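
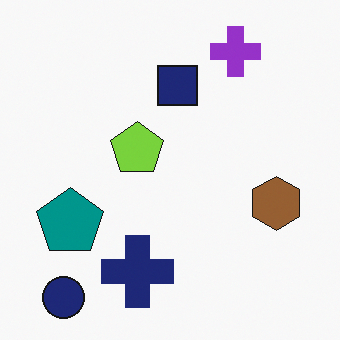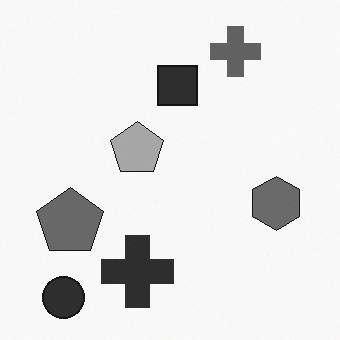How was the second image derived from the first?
Converted to grayscale.

All color is removed — every shape is now a shade of grey.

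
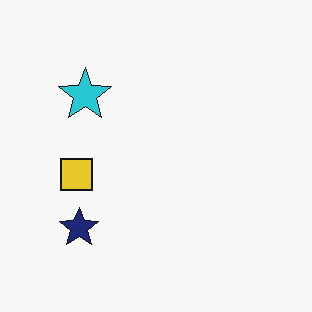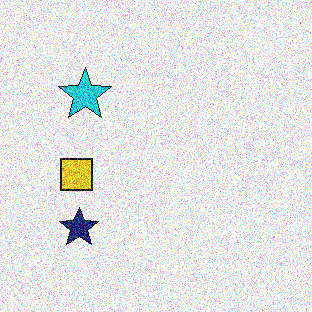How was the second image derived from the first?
The transformation is: degraded with strong gaussian noise.

Random speckle covers the whole image, including the flat background.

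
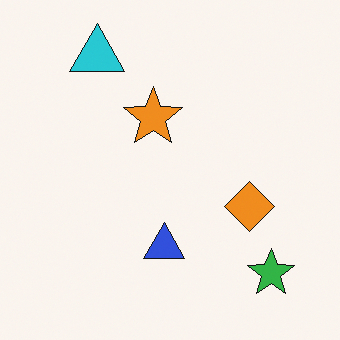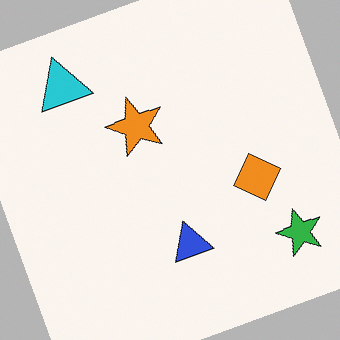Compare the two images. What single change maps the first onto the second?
It was rotated counter-clockwise by a clearly visible amount.

Every shape is tilted by the same angle and the image corners show triangular fill wedges — a whole-image rotation by a non-right angle.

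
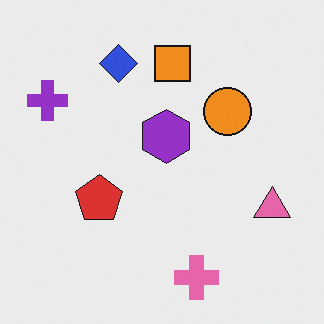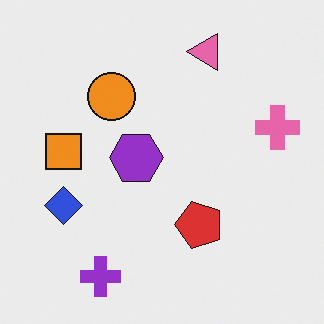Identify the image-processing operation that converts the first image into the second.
The second image is the first rotated 90° counter-clockwise.

The purple cross sits in the top-left of the first image and the bottom-left of the second — consistent with a whole-image 90° counter-clockwise rotation.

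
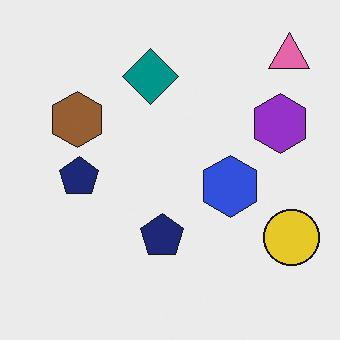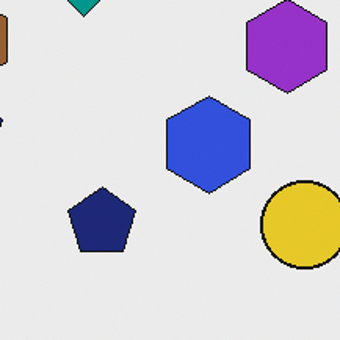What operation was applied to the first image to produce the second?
The transformation is: cropped to a modestly smaller region and rescaled.

The visible shapes are larger and the field of view is narrower; shapes near the original edges may be partly or wholly outside the frame — a crop-and-rescale.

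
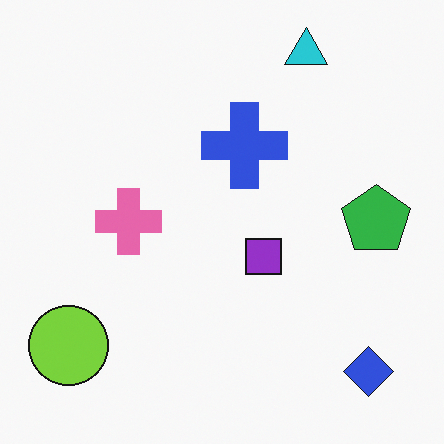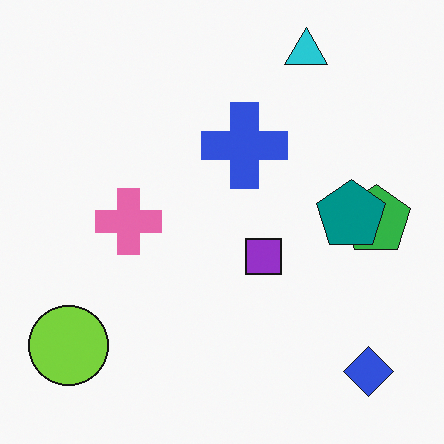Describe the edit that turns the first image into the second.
It was overlaid with an additional teal pentagon.

A teal pentagon appears in the second image that is absent from the first.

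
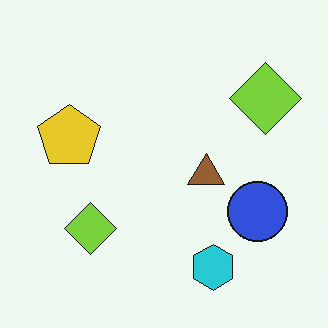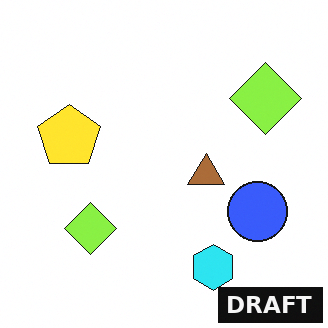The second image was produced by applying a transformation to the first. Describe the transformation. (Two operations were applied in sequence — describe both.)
It was slightly brightened, then watermarked with the text "DRAFT" in the lower-right corner.

Every pixel — background and shapes alike — is uniformly brightened. A dark label reading "DRAFT" appears in the lower-right corner.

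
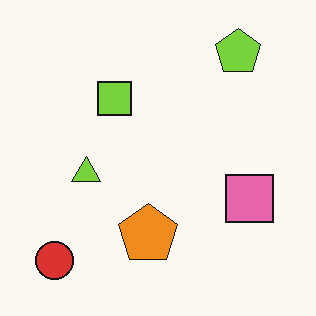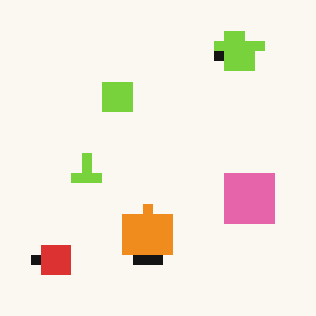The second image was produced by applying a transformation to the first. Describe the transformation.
The transformation is: heavily pixelated into large blocks.

Shapes are reduced to large square blocks; fine edges and outlines are lost — a downscale-then-upscale (mosaic) effect.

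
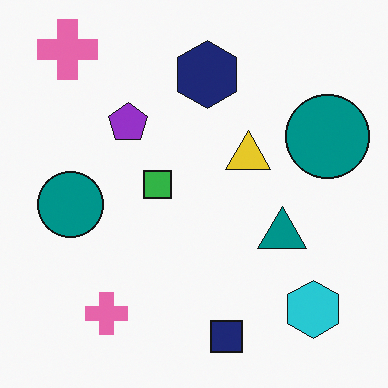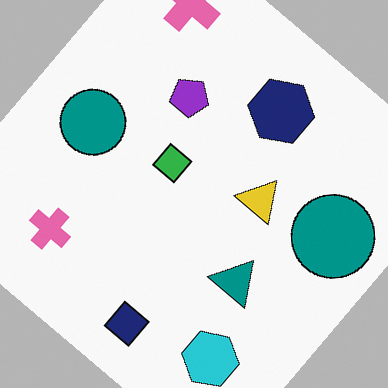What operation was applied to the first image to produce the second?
The second image is the first rotated clockwise by a large amount — several tens of degrees.

Every shape is tilted by the same angle and the image corners show triangular fill wedges — a whole-image rotation by a non-right angle.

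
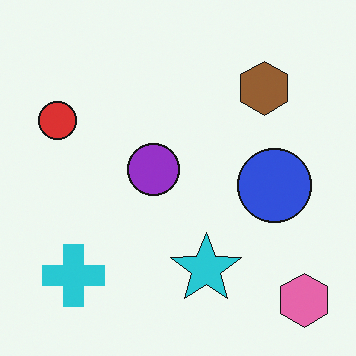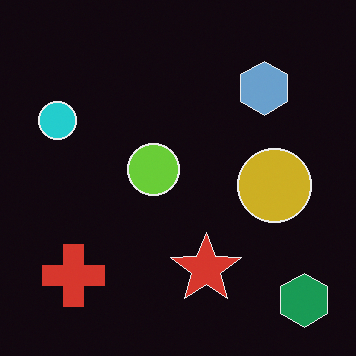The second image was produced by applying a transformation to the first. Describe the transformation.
It was color-inverted (negative).

The light background has become dark and every shape's color is its complement — a photographic negative.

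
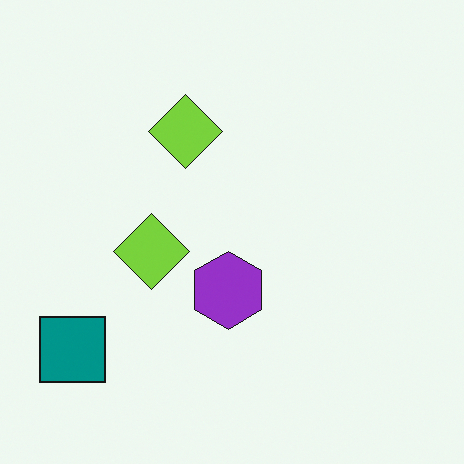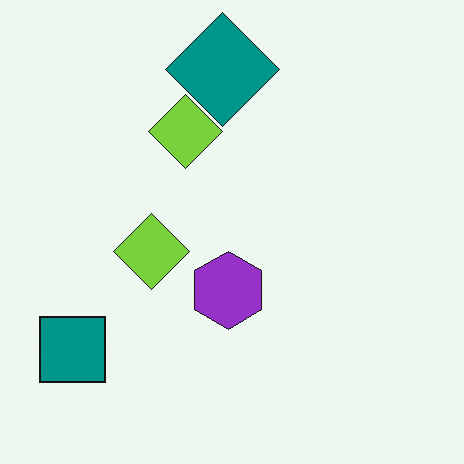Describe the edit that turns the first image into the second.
Overlaid with an additional teal diamond.

A teal diamond appears in the second image that is absent from the first.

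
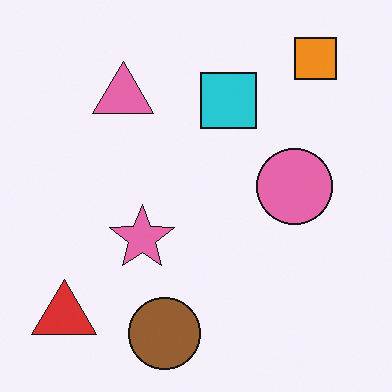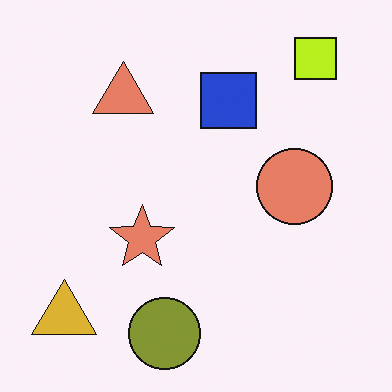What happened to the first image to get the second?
The second image is the first hue-shifted by a small amount.

Every shape's color has rotated by the same amount around the hue wheel — a uniform hue shift.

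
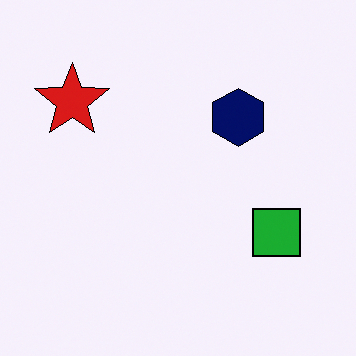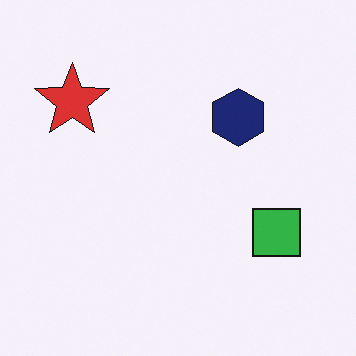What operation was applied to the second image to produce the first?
It was given slightly increased contrast.

Tones are pushed away from mid-grey across the whole image — a global contrast change.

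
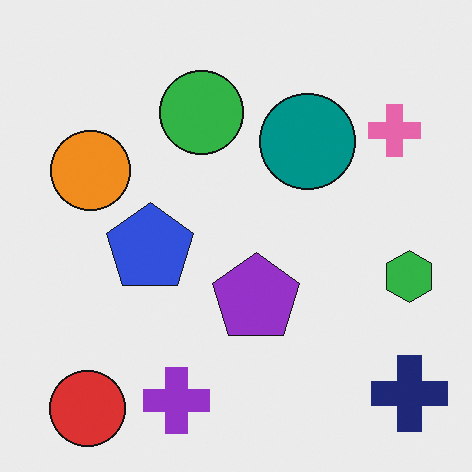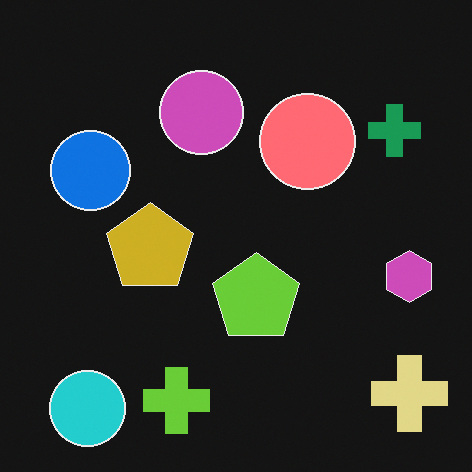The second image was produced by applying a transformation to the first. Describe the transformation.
This is the original image color-inverted (negative).

The light background has become dark and every shape's color is its complement — a photographic negative.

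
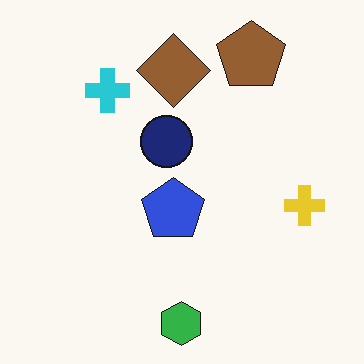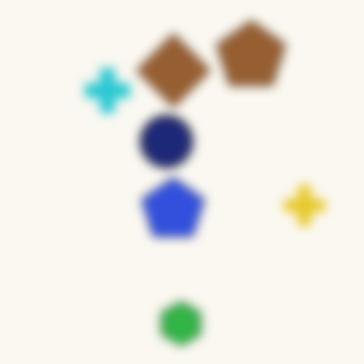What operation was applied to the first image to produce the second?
The transformation is: heavily blurred.

Shape edges and outlines are uniformly softened across the whole image.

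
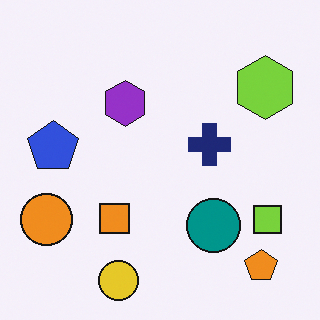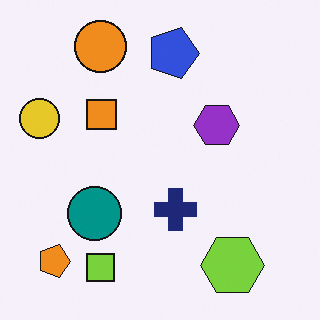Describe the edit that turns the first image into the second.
Rotated 90° clockwise.

The orange pentagon sits in the bottom-right of the first image and the bottom-left of the second — consistent with a whole-image 90° clockwise rotation.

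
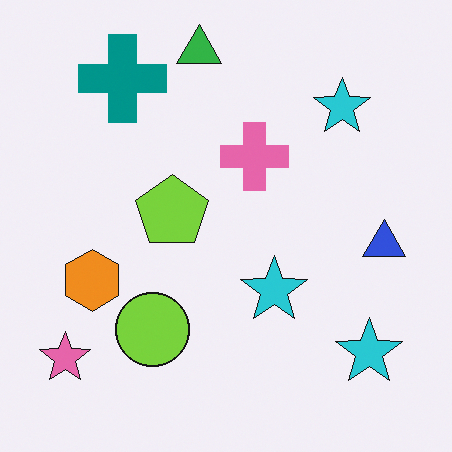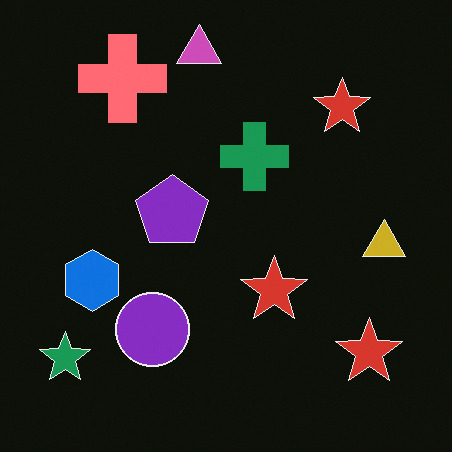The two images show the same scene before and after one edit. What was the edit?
The second image is the first color-inverted (negative).

The light background has become dark and every shape's color is its complement — a photographic negative.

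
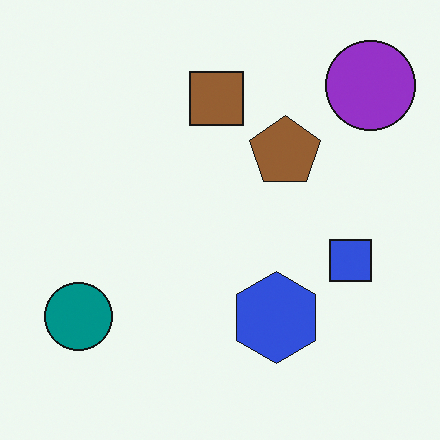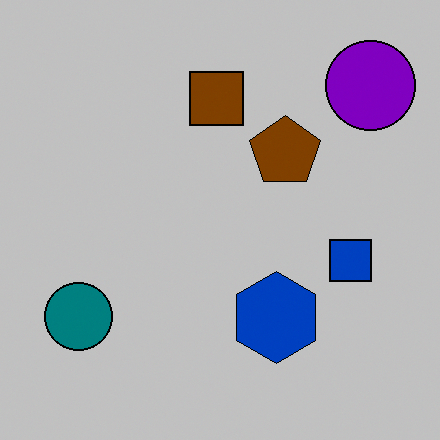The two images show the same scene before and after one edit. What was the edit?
This is the original image heavily posterized to just a handful of flat colors.

Each flat color has snapped to a coarser quantized level — most visibly, the near-white background has dropped to a flat grey.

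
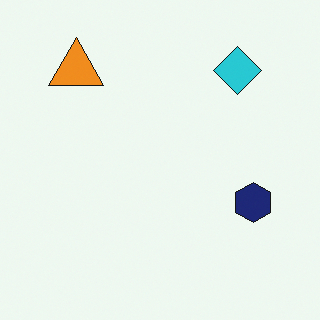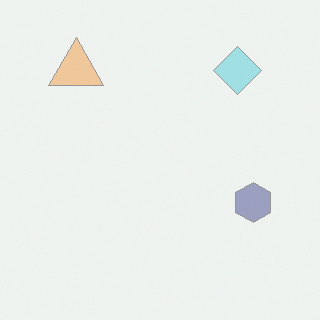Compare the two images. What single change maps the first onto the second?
The transformation is: given much lower contrast.

Tones are pushed toward mid-grey across the whole image — a global contrast change.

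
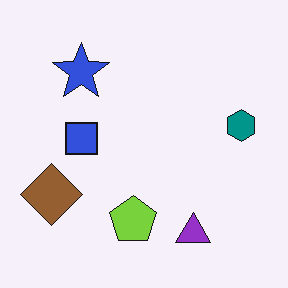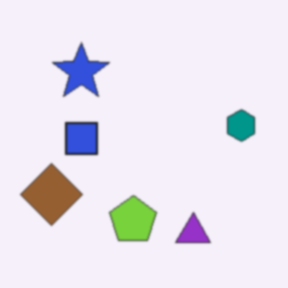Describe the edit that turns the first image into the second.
Slightly softened.

Shape edges and outlines are uniformly softened across the whole image.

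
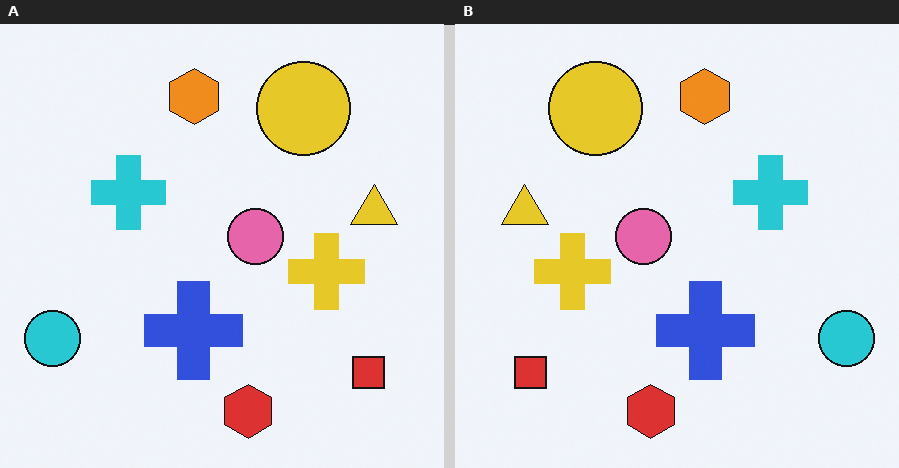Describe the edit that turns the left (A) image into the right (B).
The right (B) image is the left (A) flipped horizontally (left ↔ right).

The cyan circle is in the bottom-left of the left (A) image and the bottom-right of the right (B) — shapes on opposite sides of the vertical midline have swapped in a mirror flip.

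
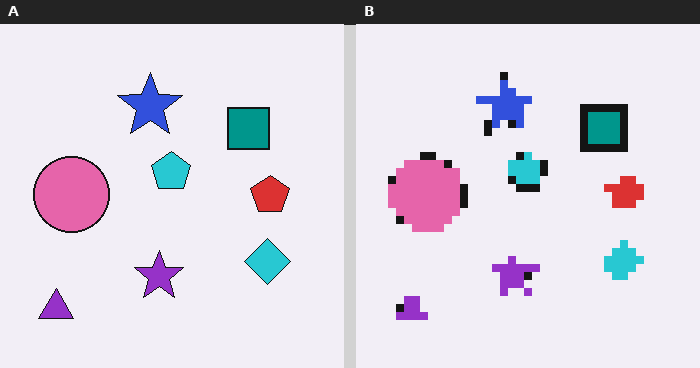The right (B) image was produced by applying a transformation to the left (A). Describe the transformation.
Moderately pixelated.

Shapes are reduced to large square blocks; fine edges and outlines are lost — a downscale-then-upscale (mosaic) effect.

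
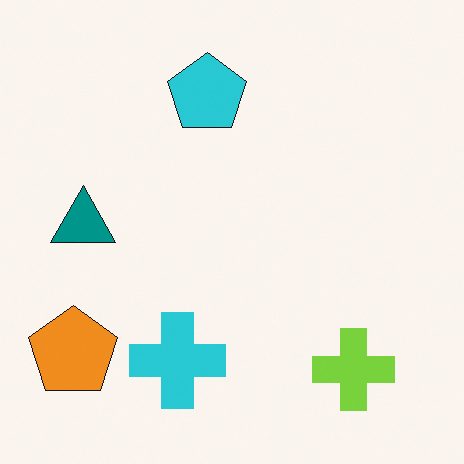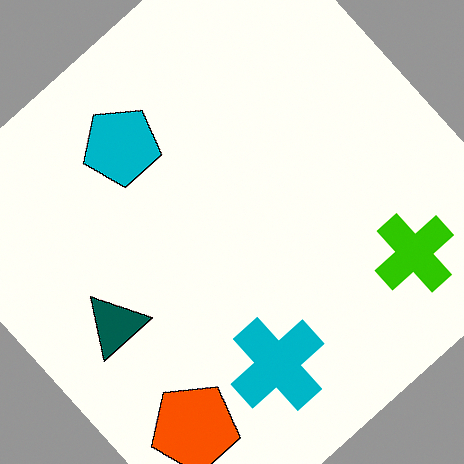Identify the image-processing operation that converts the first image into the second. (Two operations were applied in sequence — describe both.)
The image was rotated counter-clockwise by a large amount — several tens of degrees, then given much higher contrast.

Every shape is tilted by the same angle and the image corners show triangular fill wedges — a whole-image rotation by a non-right angle. Tones are pushed away from mid-grey across the whole image — a global contrast change.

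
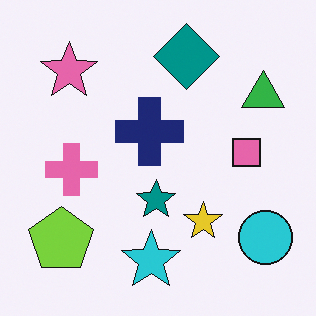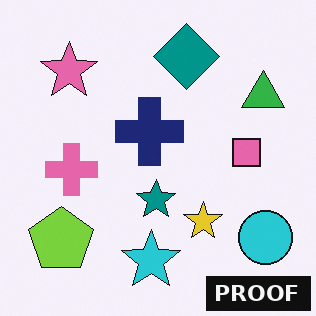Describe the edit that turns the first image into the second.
This is the original image watermarked with the text "PROOF" in the lower-right corner.

A dark label reading "PROOF" appears in the lower-right corner.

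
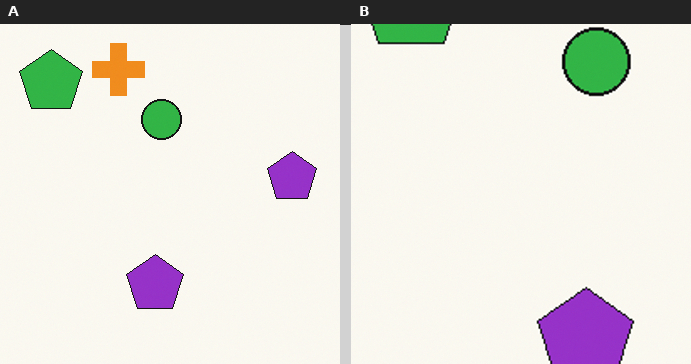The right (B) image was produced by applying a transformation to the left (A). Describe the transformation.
The transformation is: cropped tightly and scaled back up.

The visible shapes are larger and the field of view is narrower; shapes near the original edges may be partly or wholly outside the frame — a crop-and-rescale.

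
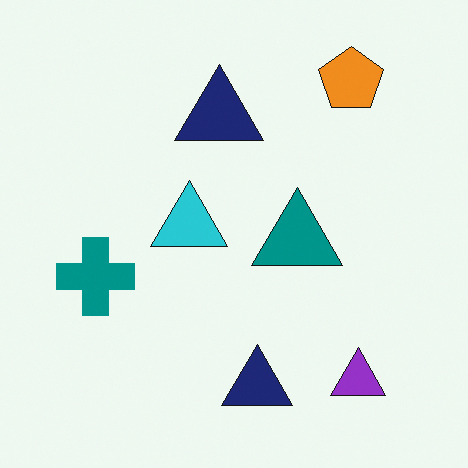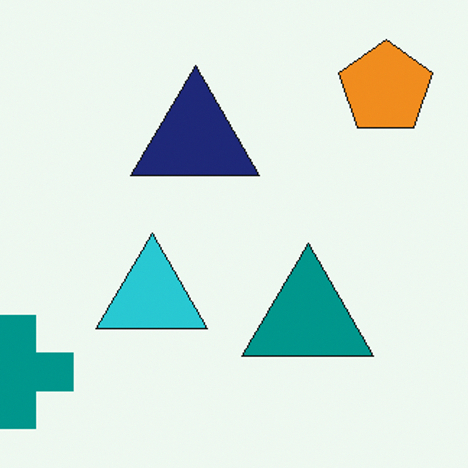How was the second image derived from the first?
The second image is the first cropped slightly and scaled back up.

The visible shapes are larger and the field of view is narrower; shapes near the original edges may be partly or wholly outside the frame — a crop-and-rescale.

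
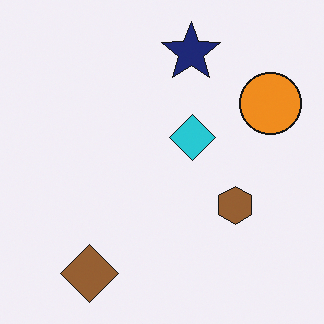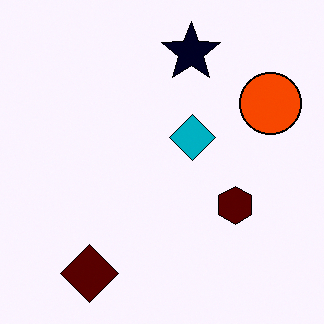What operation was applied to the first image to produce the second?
The image was given much higher contrast.

Tones are pushed away from mid-grey across the whole image — a global contrast change.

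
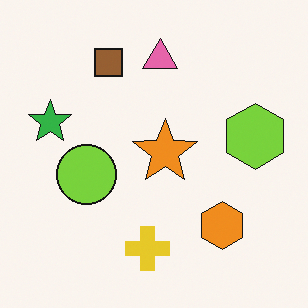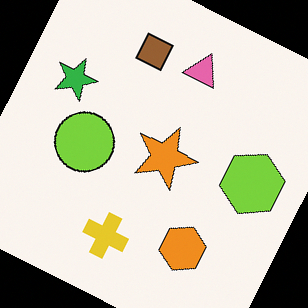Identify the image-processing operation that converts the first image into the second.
The transformation is: rotated clockwise by a clearly visible amount.

Every shape is tilted by the same angle and the image corners show triangular fill wedges — a whole-image rotation by a non-right angle.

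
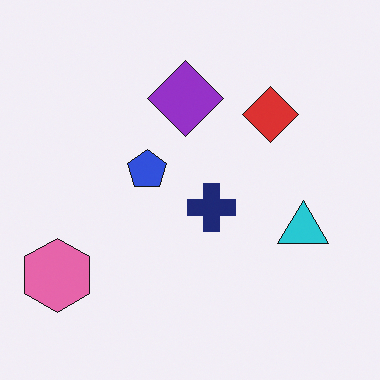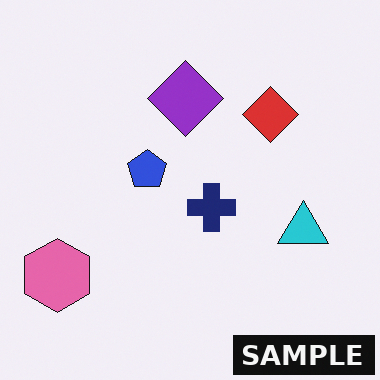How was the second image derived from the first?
It was watermarked with the text "SAMPLE" in the lower-right corner.

A dark label reading "SAMPLE" appears in the lower-right corner.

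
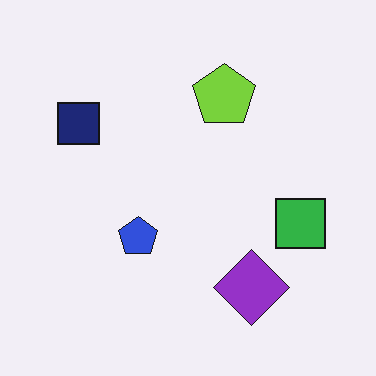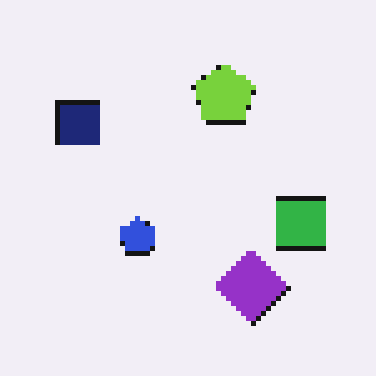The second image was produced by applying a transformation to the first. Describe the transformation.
The transformation is: lightly pixelated (a mild mosaic effect).

Shapes are reduced to large square blocks; fine edges and outlines are lost — a downscale-then-upscale (mosaic) effect.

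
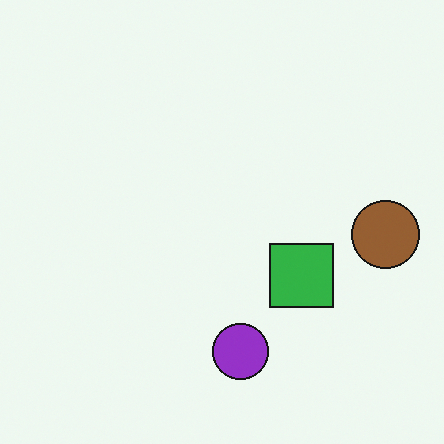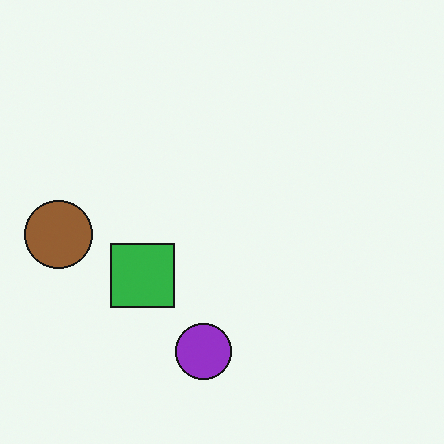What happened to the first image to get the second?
It was flipped horizontally (left ↔ right).

The brown circle is in the right of the first image and the left of the second — shapes on opposite sides of the vertical midline have swapped in a mirror flip.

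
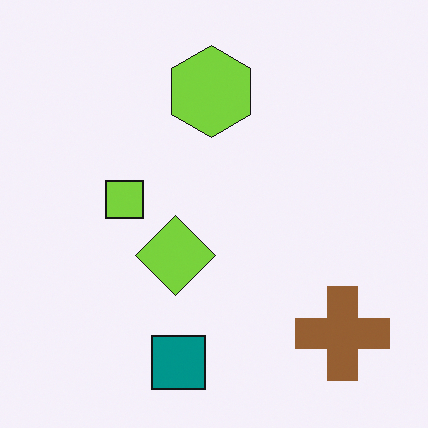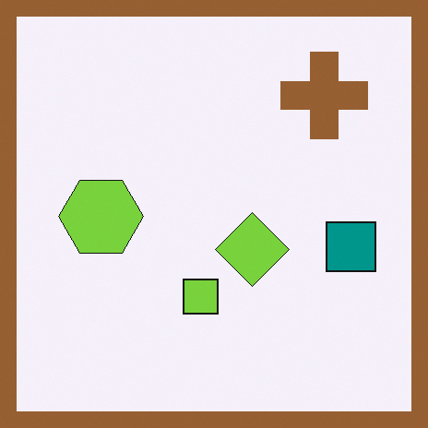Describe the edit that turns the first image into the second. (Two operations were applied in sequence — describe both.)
Rotated 90° counter-clockwise, then framed with a brown border.

The brown cross sits in the bottom-right of the first image and the top-right of the second — consistent with a whole-image 90° counter-clockwise rotation. A solid brown frame runs around the edge of the second image, with the content slightly shrunk inside it.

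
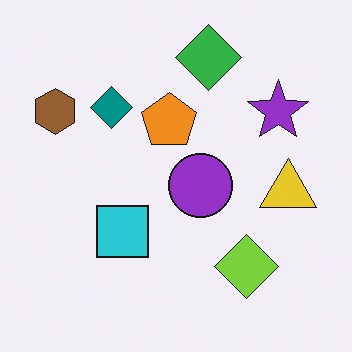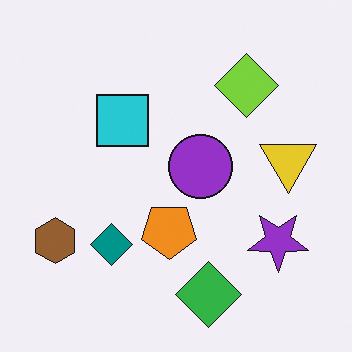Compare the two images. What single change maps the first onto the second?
It was flipped vertically (top ↔ bottom).

The green diamond is in the top of the first image and the bottom of the second — shapes on opposite sides of the horizontal midline have swapped in a mirror flip.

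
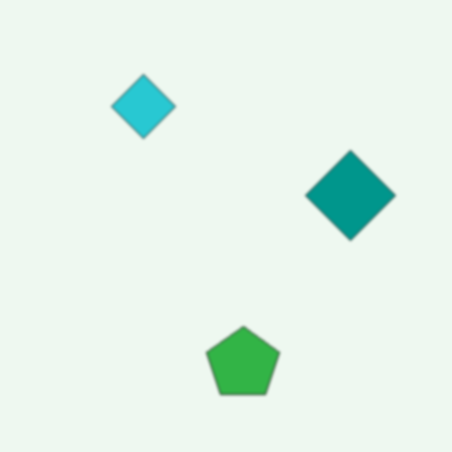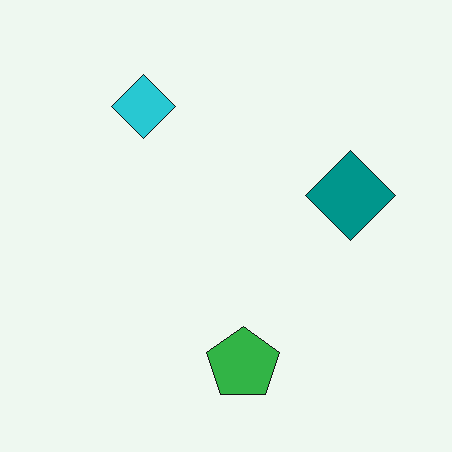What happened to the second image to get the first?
The image was given a subtle gaussian blur.

Shape edges and outlines are uniformly softened across the whole image.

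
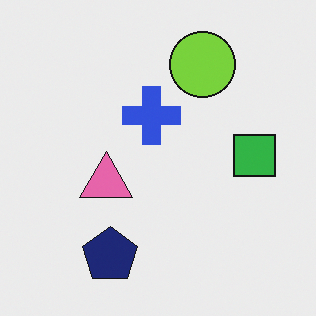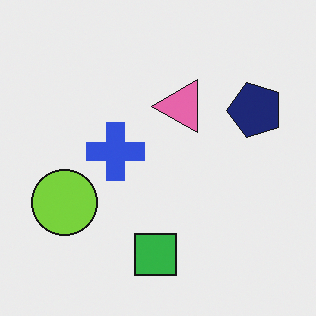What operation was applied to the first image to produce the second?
The transformation is: transposed (reflected across the top-left ↔ bottom-right diagonal).

Shapes have swapped their row and column positions — what was in the top-right is now in the bottom-left — a diagonal reflection.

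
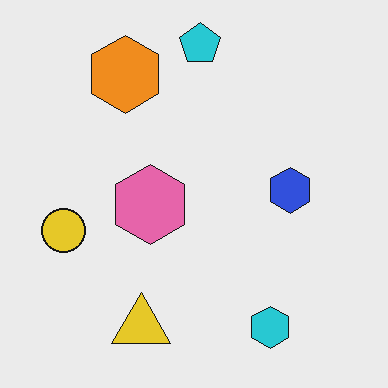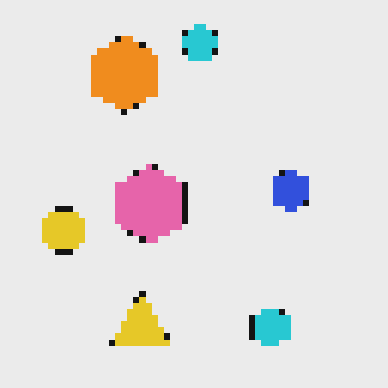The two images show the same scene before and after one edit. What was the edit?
The second image is the first moderately pixelated.

Shapes are reduced to large square blocks; fine edges and outlines are lost — a downscale-then-upscale (mosaic) effect.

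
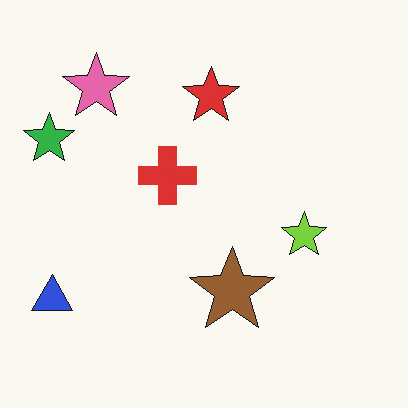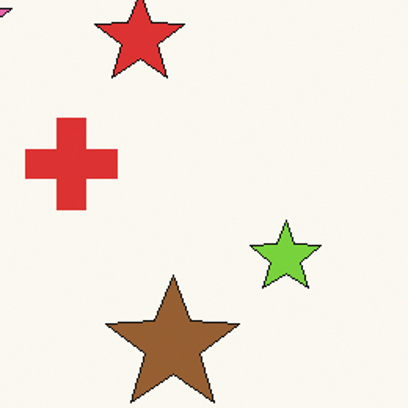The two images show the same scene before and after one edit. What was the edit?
The transformation is: cropped slightly and scaled back up.

The visible shapes are larger and the field of view is narrower; shapes near the original edges may be partly or wholly outside the frame — a crop-and-rescale.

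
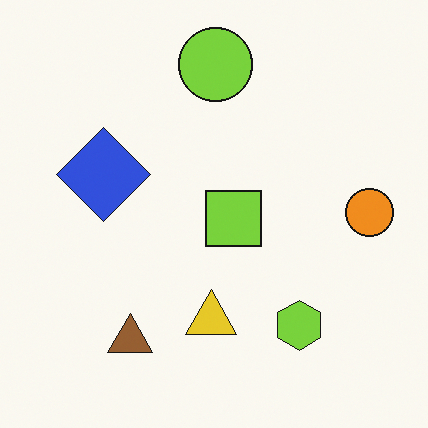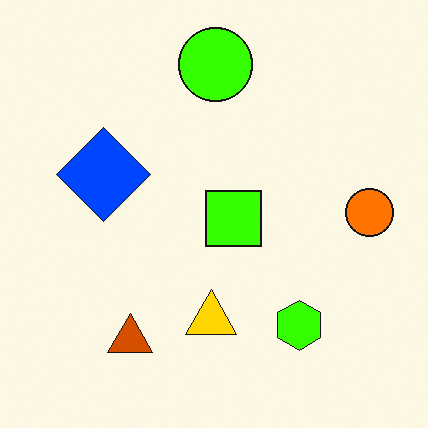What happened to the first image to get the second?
This is the original image heavily oversaturated.

All colors are more vivid — a global saturation change.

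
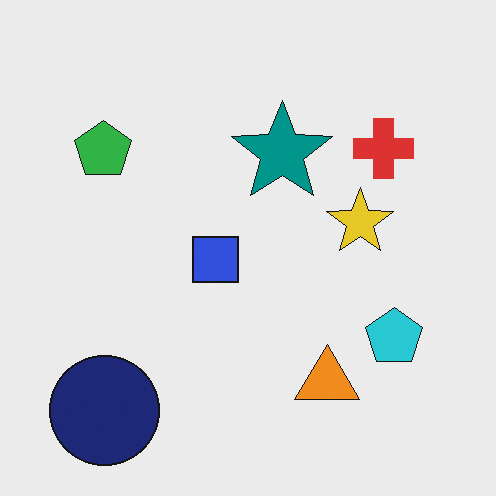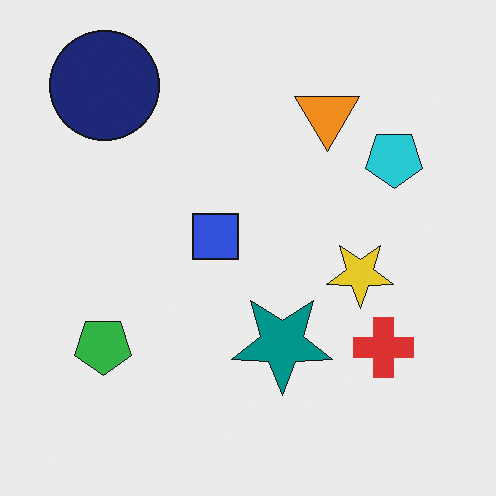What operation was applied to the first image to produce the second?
The transformation is: flipped vertically (top ↔ bottom).

The navy circle is in the bottom-left of the first image and the top-left of the second — shapes on opposite sides of the horizontal midline have swapped in a mirror flip.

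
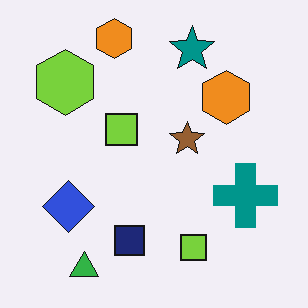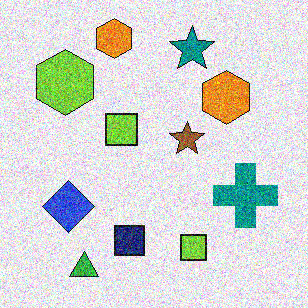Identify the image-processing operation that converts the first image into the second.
It was degraded with a thick layer of grain.

Random speckle covers the whole image, including the flat background.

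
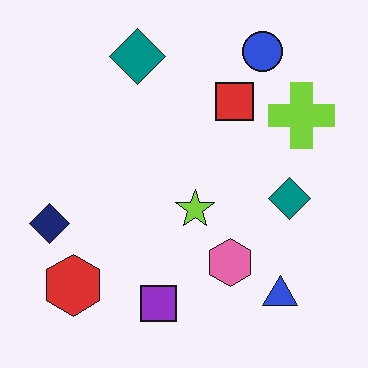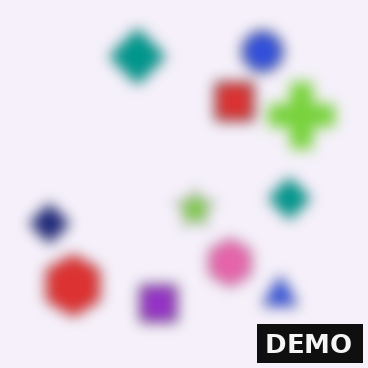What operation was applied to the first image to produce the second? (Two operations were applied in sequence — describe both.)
This is the original image heavily blurred, then watermarked with the text "DEMO" in the lower-right corner.

Shape edges and outlines are uniformly softened across the whole image. A dark label reading "DEMO" appears in the lower-right corner.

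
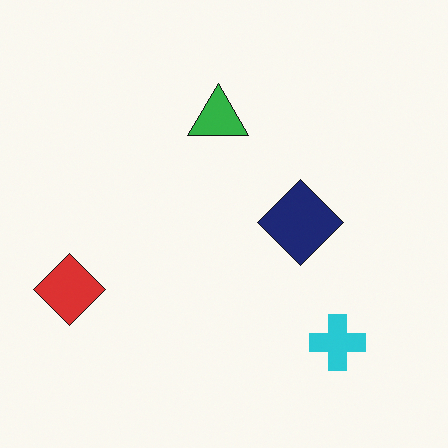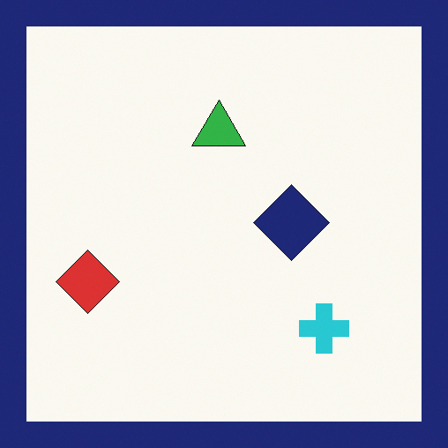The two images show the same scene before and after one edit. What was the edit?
The image was framed with a navy border.

A solid navy frame runs around the edge of the second image, with the content slightly shrunk inside it.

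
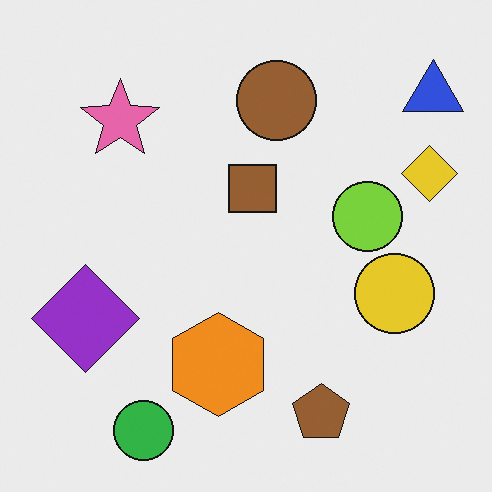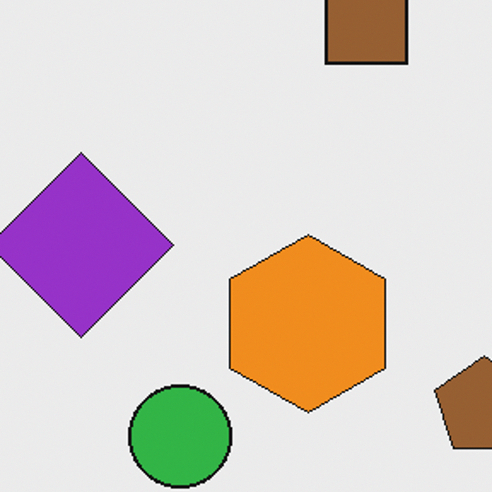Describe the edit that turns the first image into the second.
The image was cropped tightly and scaled back up.

The visible shapes are larger and the field of view is narrower; shapes near the original edges may be partly or wholly outside the frame — a crop-and-rescale.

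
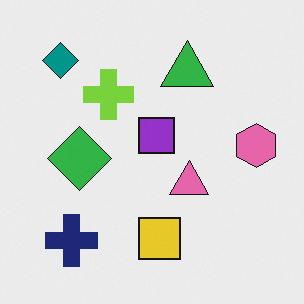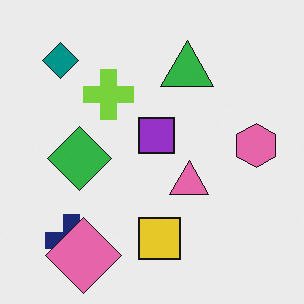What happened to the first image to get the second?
This is the original image overlaid with an additional pink diamond.

A pink diamond appears in the second image that is absent from the first.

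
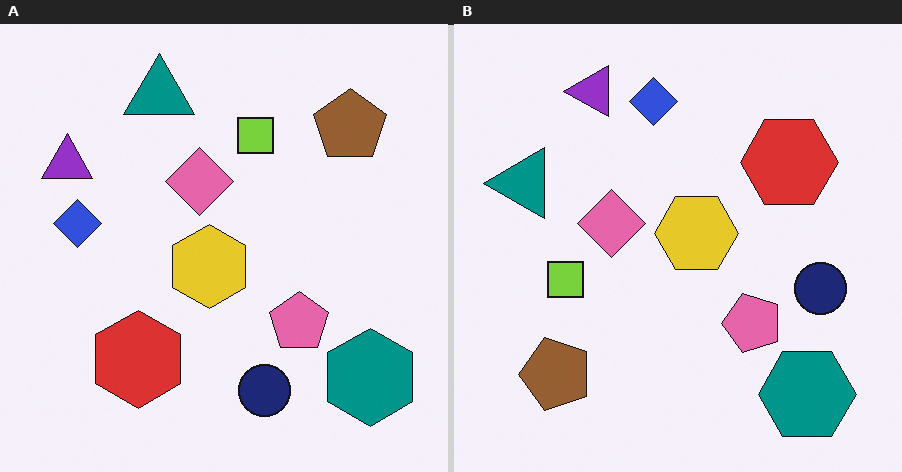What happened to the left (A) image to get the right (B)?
It was transposed (reflected across the top-left ↔ bottom-right diagonal).

Shapes have swapped their row and column positions — what was in the top-right is now in the bottom-left — a diagonal reflection.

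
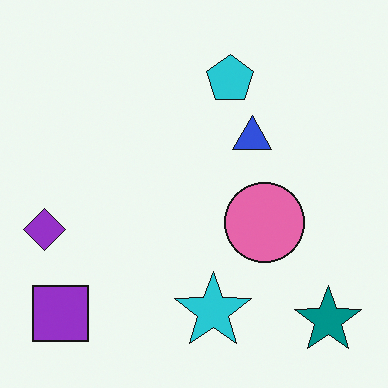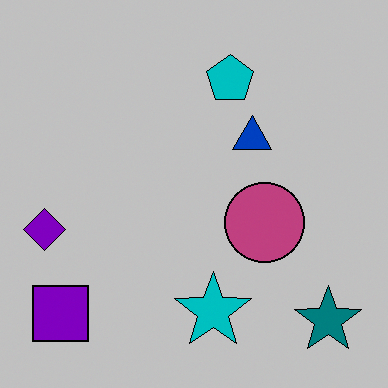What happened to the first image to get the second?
It was aggressively posterized.

Each flat color has snapped to a coarser quantized level — most visibly, the near-white background has dropped to a flat grey.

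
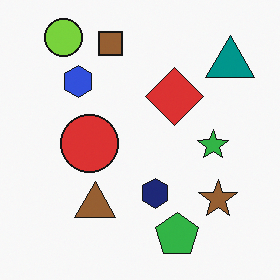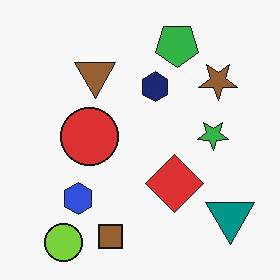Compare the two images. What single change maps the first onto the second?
The transformation is: flipped vertically (top ↔ bottom).

The lime circle is in the top-left of the first image and the bottom-left of the second — shapes on opposite sides of the horizontal midline have swapped in a mirror flip.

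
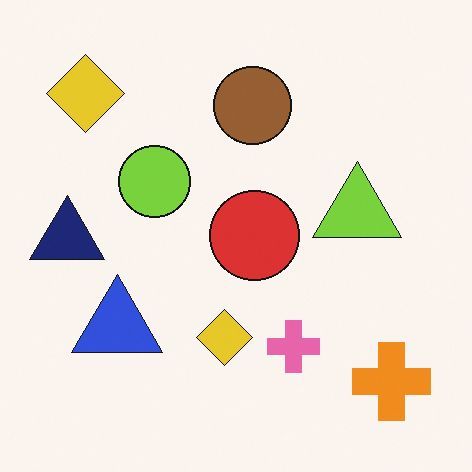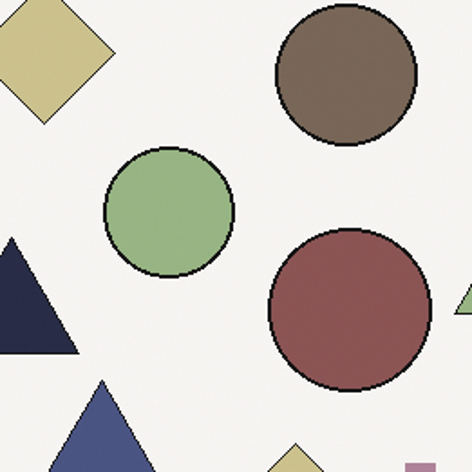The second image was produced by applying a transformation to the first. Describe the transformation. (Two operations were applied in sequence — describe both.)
This is the original image heavily desaturated, then cropped to a noticeably smaller region and rescaled.

All colors are more muted and greyish — a global saturation change. The visible shapes are larger and the field of view is narrower; shapes near the original edges may be partly or wholly outside the frame — a crop-and-rescale.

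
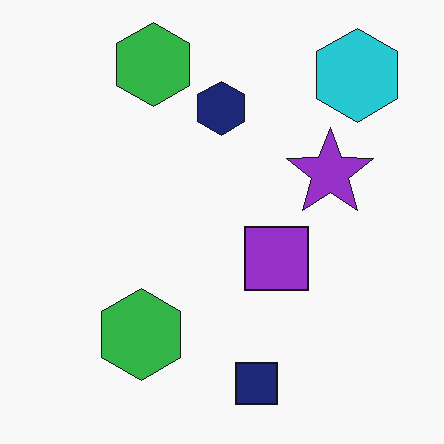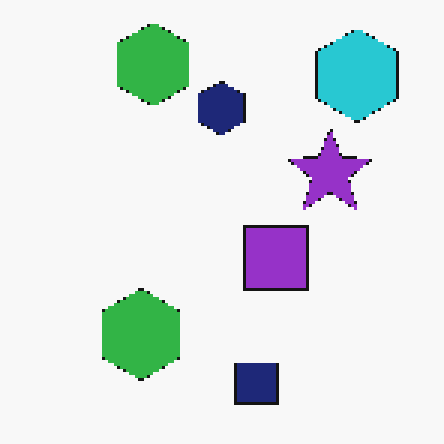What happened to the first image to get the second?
This is the original image lightly pixelated (a mild mosaic effect).

Shapes are reduced to large square blocks; fine edges and outlines are lost — a downscale-then-upscale (mosaic) effect.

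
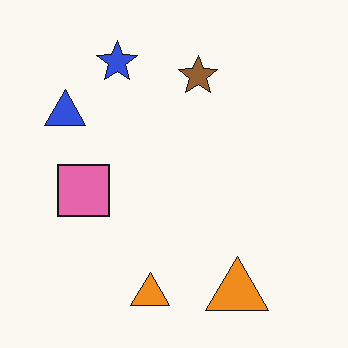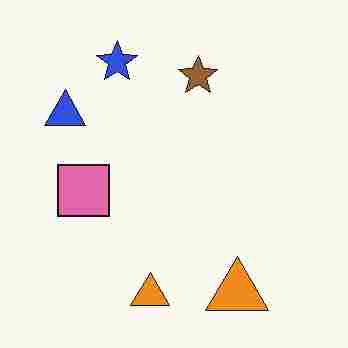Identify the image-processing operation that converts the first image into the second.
The second image is the first heavily JPEG-compressed with obvious blocking artifacts.

Blocky 8×8 compression artifacts appear around shape edges and the flat background shows ringing — characteristic JPEG degradation.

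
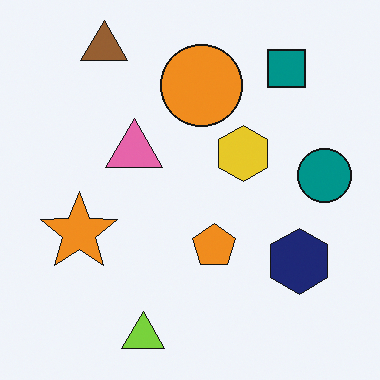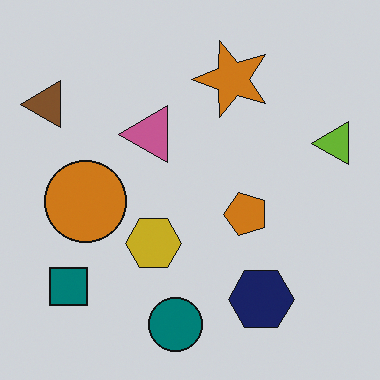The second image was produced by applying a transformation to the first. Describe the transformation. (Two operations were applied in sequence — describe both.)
The image was darkened a little, then transposed (reflected across the top-left ↔ bottom-right diagonal).

Every pixel — background and shapes alike — is uniformly darkened. Shapes have swapped their row and column positions — what was in the top-right is now in the bottom-left — a diagonal reflection.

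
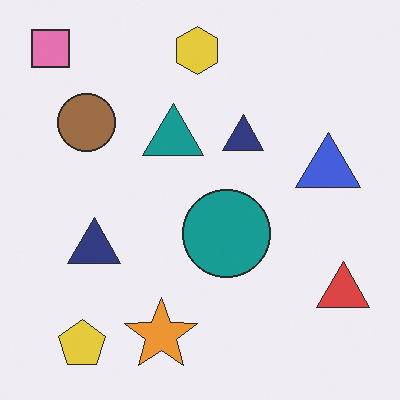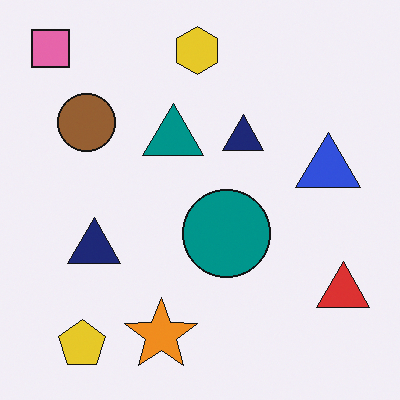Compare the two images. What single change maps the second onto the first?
The image was given slightly reduced contrast.

Tones are pushed toward mid-grey across the whole image — a global contrast change.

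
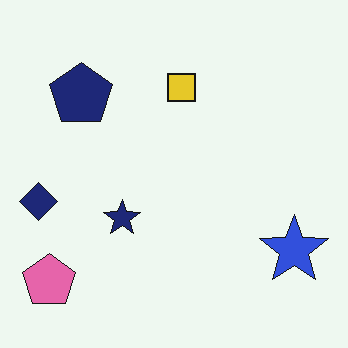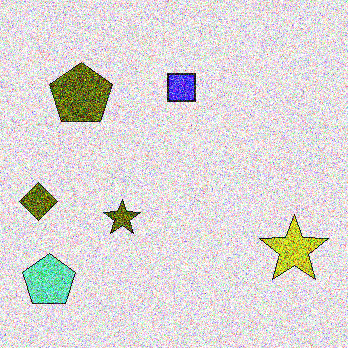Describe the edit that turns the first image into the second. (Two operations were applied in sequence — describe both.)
It was degraded with strong gaussian noise, then hue-shifted through roughly half the color wheel.

Random speckle covers the whole image, including the flat background. Every shape's color has rotated by the same amount around the hue wheel — a uniform hue shift.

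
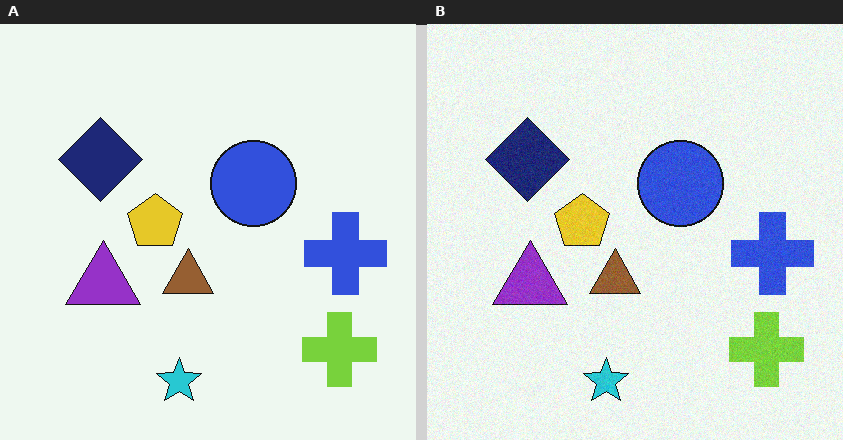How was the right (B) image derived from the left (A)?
Degraded with light additive noise.

Random speckle covers the whole image, including the flat background.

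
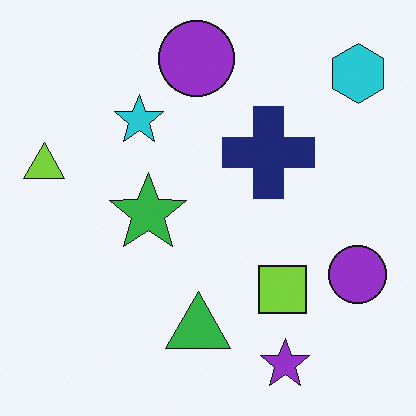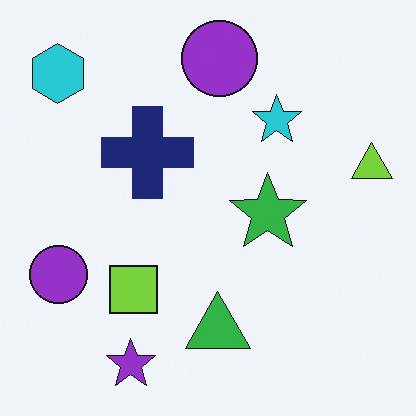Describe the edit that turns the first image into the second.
Flipped horizontally (left ↔ right).

The lime triangle is in the left of the first image and the right of the second — shapes on opposite sides of the vertical midline have swapped in a mirror flip.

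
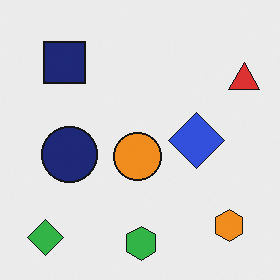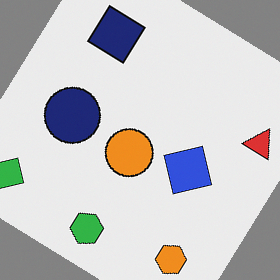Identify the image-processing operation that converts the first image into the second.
The image was rotated clockwise by a large amount — several tens of degrees.

Every shape is tilted by the same angle and the image corners show triangular fill wedges — a whole-image rotation by a non-right angle.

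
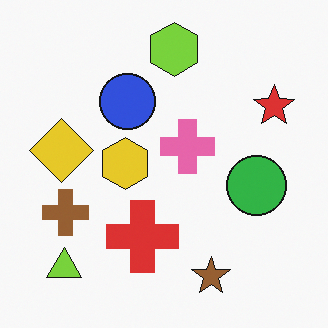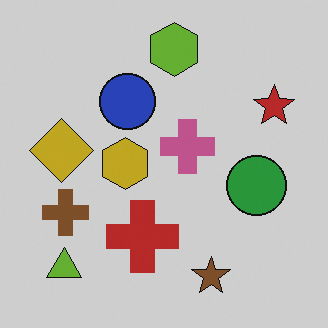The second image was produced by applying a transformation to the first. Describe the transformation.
It was darkened a little.

Every pixel — background and shapes alike — is uniformly darkened.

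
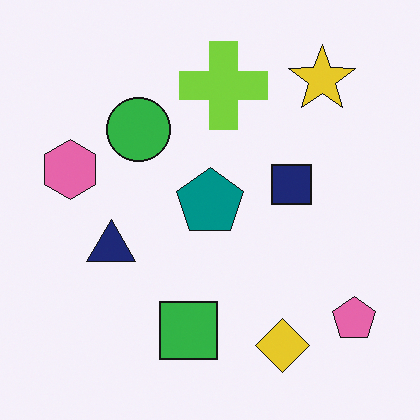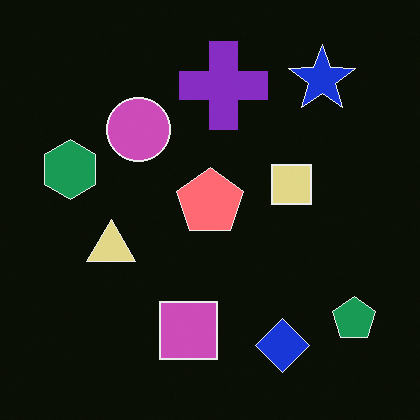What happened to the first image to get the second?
It was color-inverted (negative).

The light background has become dark and every shape's color is its complement — a photographic negative.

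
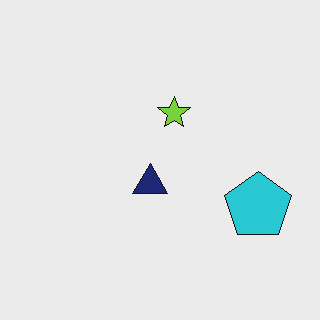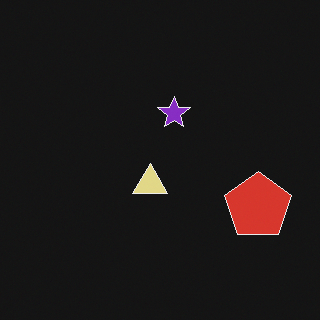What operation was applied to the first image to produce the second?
It was color-inverted (negative).

The light background has become dark and every shape's color is its complement — a photographic negative.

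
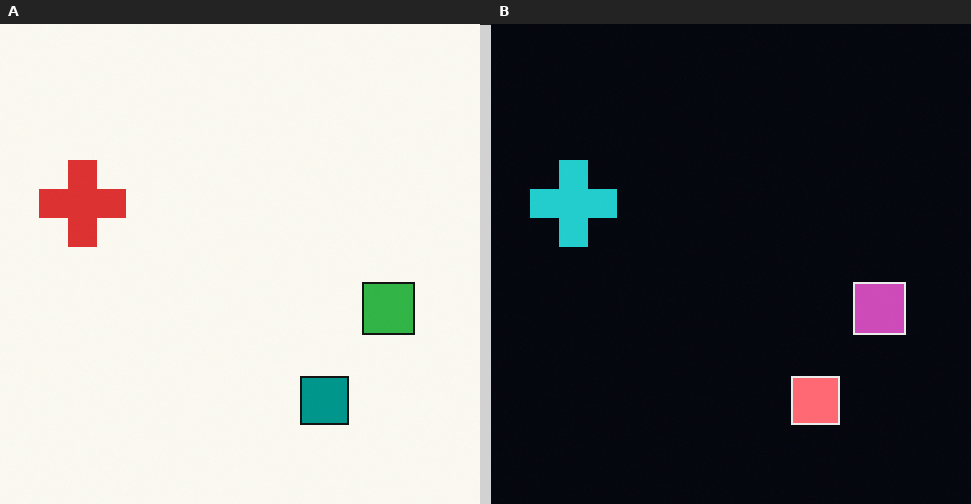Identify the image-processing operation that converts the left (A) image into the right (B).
Color-inverted (negative).

The light background has become dark and every shape's color is its complement — a photographic negative.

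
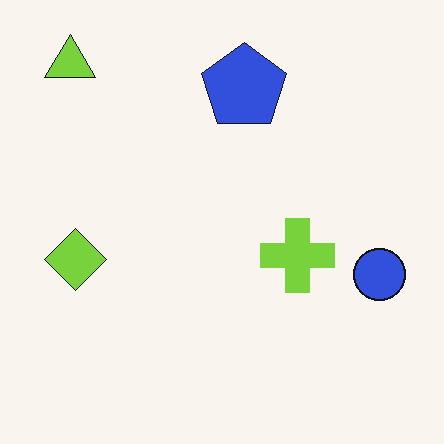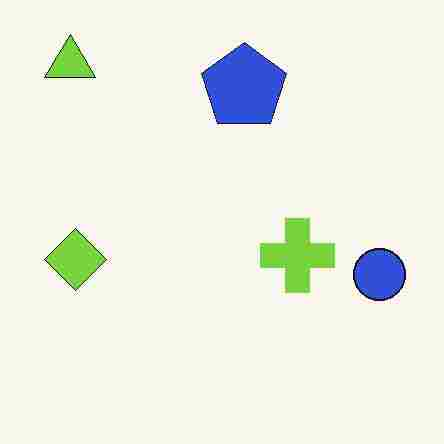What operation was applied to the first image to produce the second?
This is the original image degraded with heavy JPEG compression.

Blocky 8×8 compression artifacts appear around shape edges and the flat background shows ringing — characteristic JPEG degradation.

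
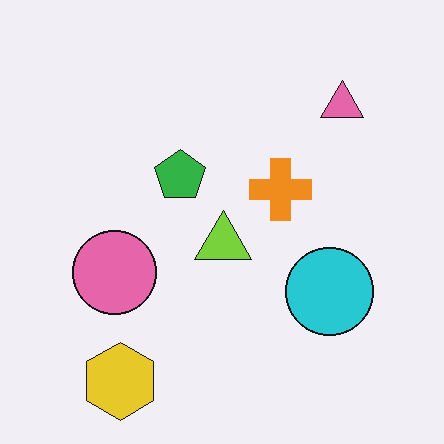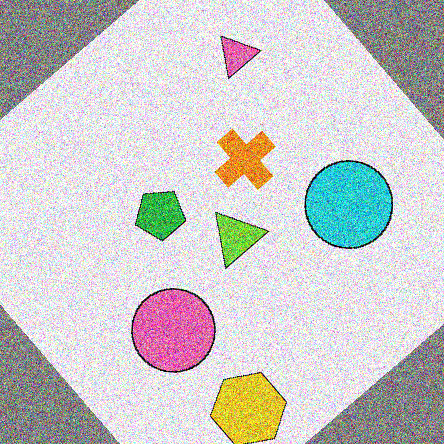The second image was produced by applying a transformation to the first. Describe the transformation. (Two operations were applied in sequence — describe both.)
The second image is the first rotated counter-clockwise by a large amount — several tens of degrees, then degraded with strong gaussian noise.

Every shape is tilted by the same angle and the image corners show triangular fill wedges — a whole-image rotation by a non-right angle. Random speckle covers the whole image, including the flat background.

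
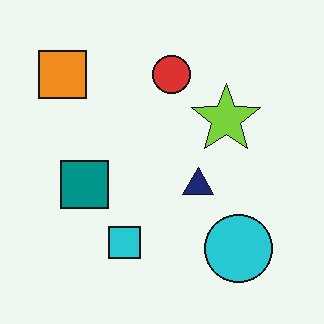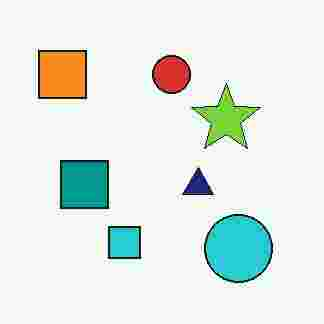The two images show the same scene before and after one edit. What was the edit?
The second image is the first degraded with heavy JPEG compression.

Blocky 8×8 compression artifacts appear around shape edges and the flat background shows ringing — characteristic JPEG degradation.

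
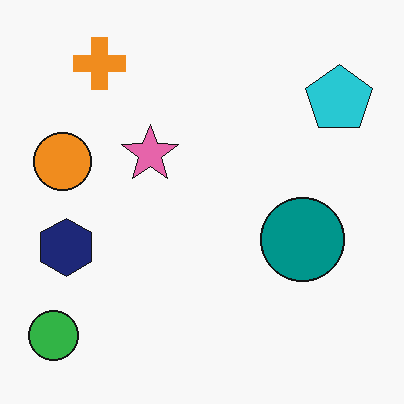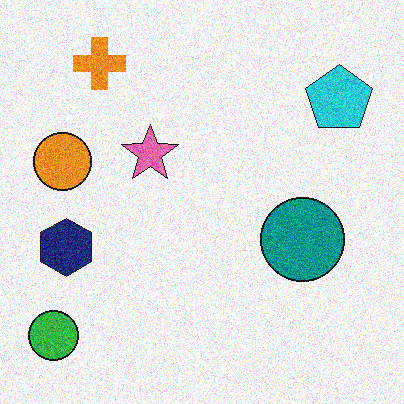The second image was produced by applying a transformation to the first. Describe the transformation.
It was degraded with moderate additive noise.

Random speckle covers the whole image, including the flat background.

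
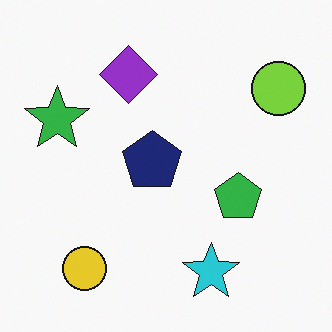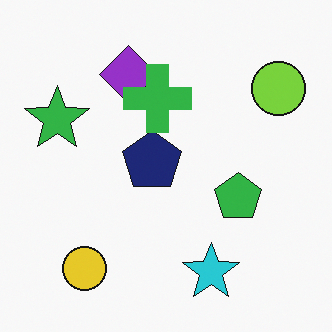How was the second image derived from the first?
The transformation is: overlaid with an additional green cross.

A green cross appears in the second image that is absent from the first.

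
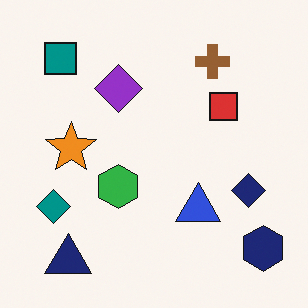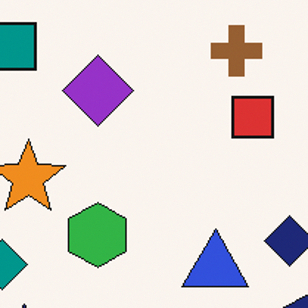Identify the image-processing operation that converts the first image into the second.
Cropped slightly and scaled back up.

The visible shapes are larger and the field of view is narrower; shapes near the original edges may be partly or wholly outside the frame — a crop-and-rescale.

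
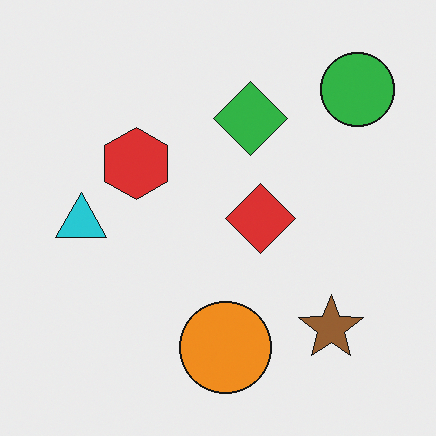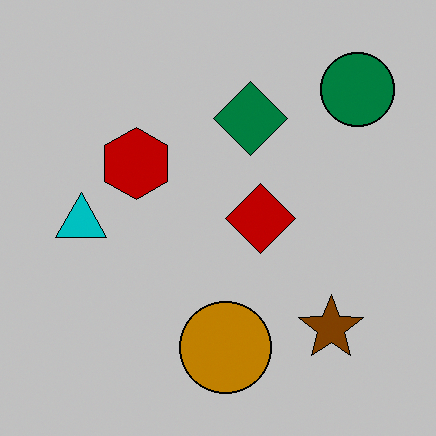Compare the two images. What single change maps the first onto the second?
The image was heavily posterized to just a handful of flat colors.

Each flat color has snapped to a coarser quantized level — most visibly, the near-white background has dropped to a flat grey.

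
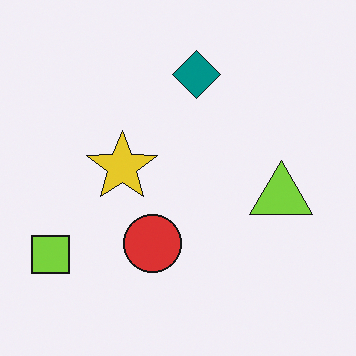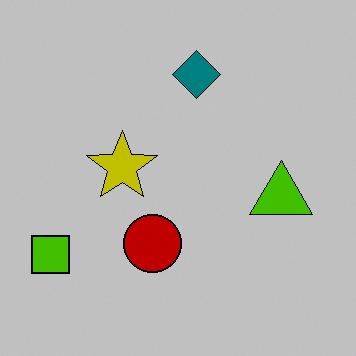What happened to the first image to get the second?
It was aggressively posterized.

Each flat color has snapped to a coarser quantized level — most visibly, the near-white background has dropped to a flat grey.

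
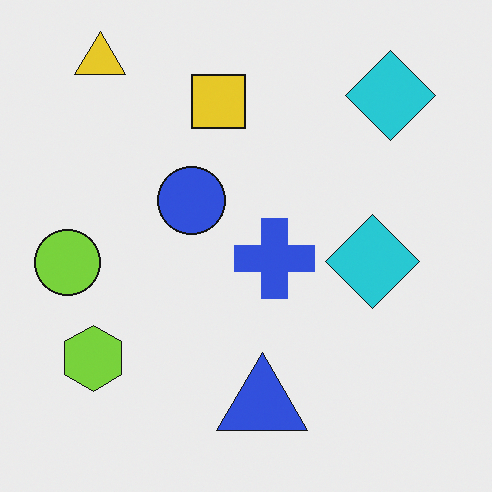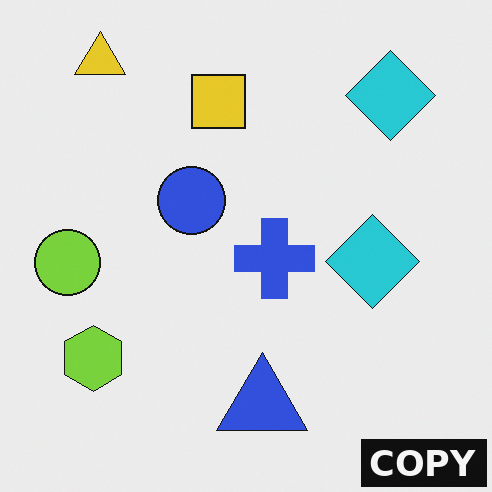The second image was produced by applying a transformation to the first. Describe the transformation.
The image was watermarked with the text "COPY" in the lower-right corner.

A dark label reading "COPY" appears in the lower-right corner.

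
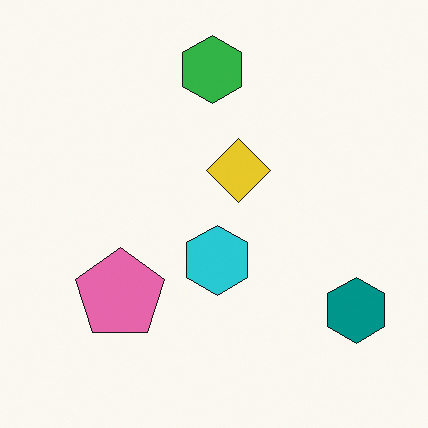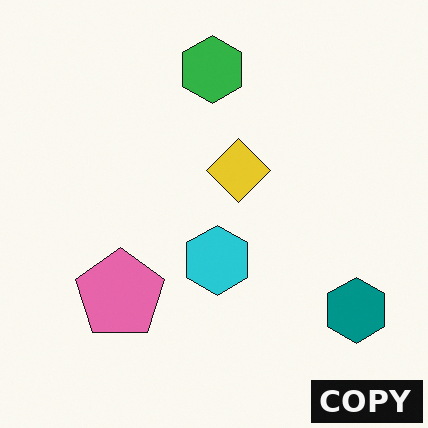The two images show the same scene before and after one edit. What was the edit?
It was watermarked with the text "COPY" in the lower-right corner.

A dark label reading "COPY" appears in the lower-right corner.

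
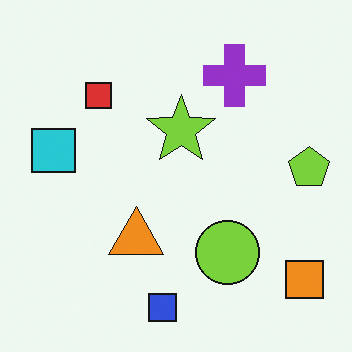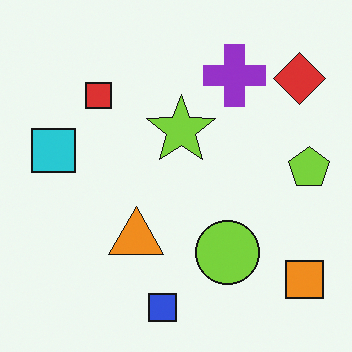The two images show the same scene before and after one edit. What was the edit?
The second image is the first overlaid with an additional red diamond.

A red diamond appears in the second image that is absent from the first.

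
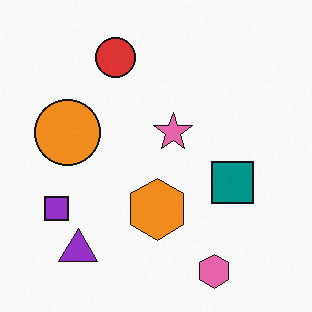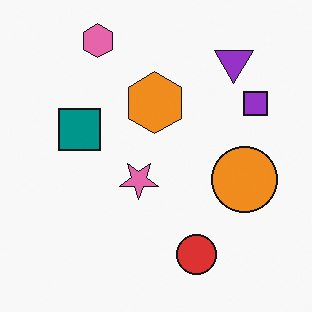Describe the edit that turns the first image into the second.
The second image is the first rotated 180°.

The pink hexagon sits in the bottom-right of the first image and the top-left of the second — consistent with a whole-image 180° rotation.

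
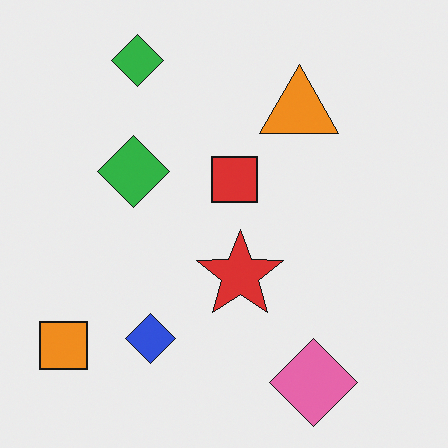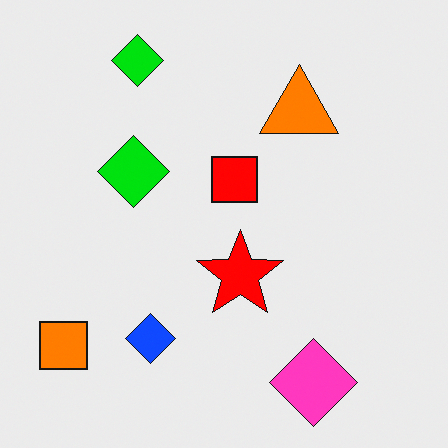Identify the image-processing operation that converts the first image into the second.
This is the original image heavily oversaturated.

All colors are more vivid — a global saturation change.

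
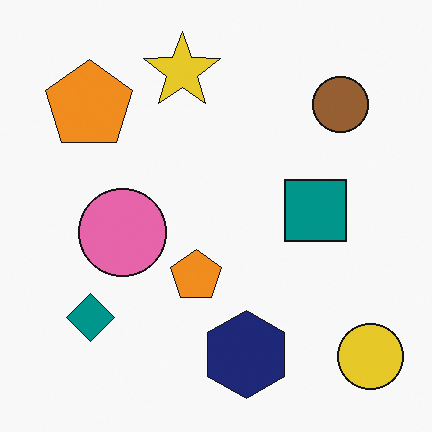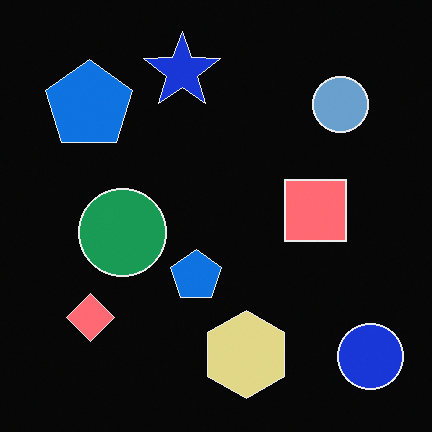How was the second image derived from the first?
The transformation is: color-inverted (negative).

The light background has become dark and every shape's color is its complement — a photographic negative.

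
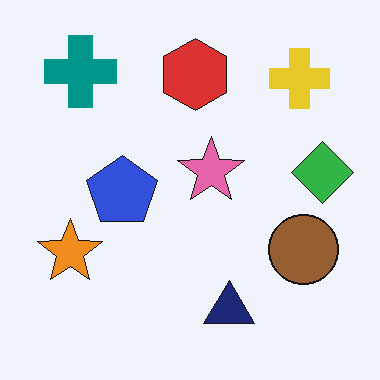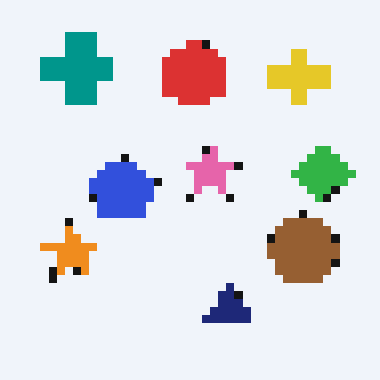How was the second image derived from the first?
This is the original image moderately pixelated.

Shapes are reduced to large square blocks; fine edges and outlines are lost — a downscale-then-upscale (mosaic) effect.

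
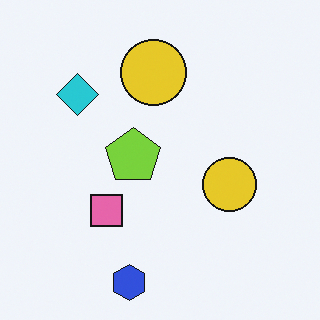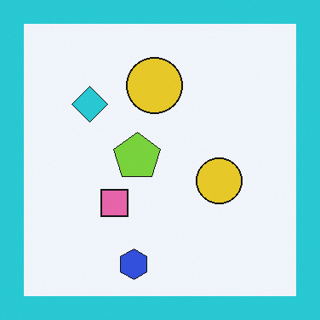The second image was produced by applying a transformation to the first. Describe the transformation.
The second image is the first framed with a cyan border.

A solid cyan frame runs around the edge of the second image, with the content slightly shrunk inside it.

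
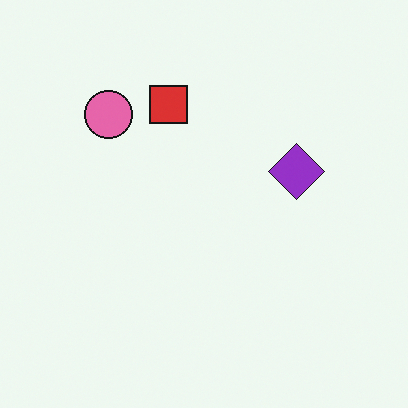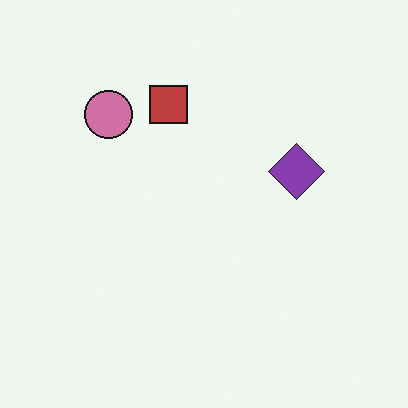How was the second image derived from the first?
The image was slightly desaturated.

All colors are more muted and greyish — a global saturation change.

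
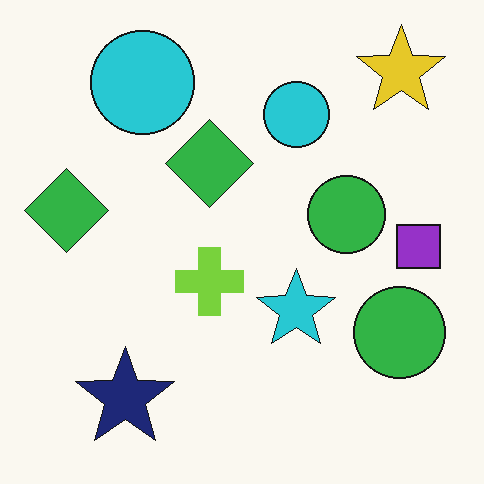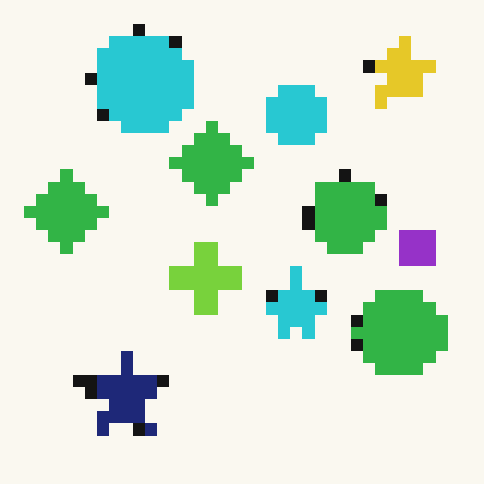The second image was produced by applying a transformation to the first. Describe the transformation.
The second image is the first coarsely pixelated.

Shapes are reduced to large square blocks; fine edges and outlines are lost — a downscale-then-upscale (mosaic) effect.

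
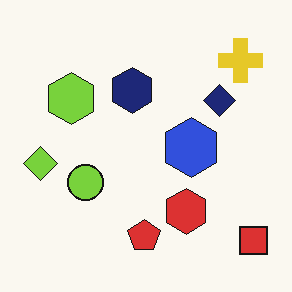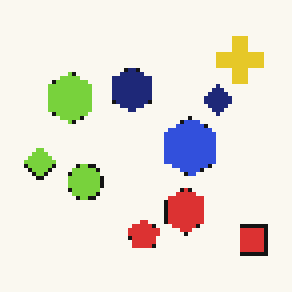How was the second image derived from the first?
It was mildly pixelated.

Shapes are reduced to large square blocks; fine edges and outlines are lost — a downscale-then-upscale (mosaic) effect.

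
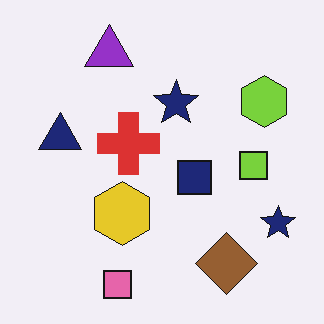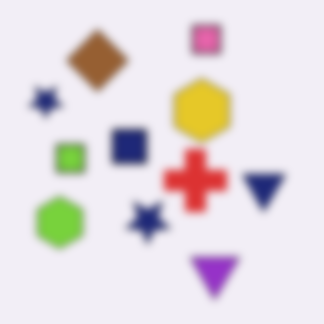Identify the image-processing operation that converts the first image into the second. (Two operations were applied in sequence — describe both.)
It was rotated 180°, then noticeably gaussian-blurred.

The pink square sits in the bottom of the first image and the top of the second — consistent with a whole-image 180° rotation. Shape edges and outlines are uniformly softened across the whole image.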